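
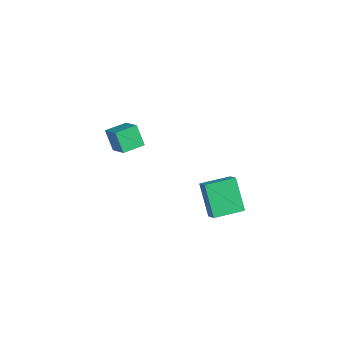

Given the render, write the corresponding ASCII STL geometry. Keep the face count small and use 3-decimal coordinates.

solid 
facet normal -0.599 0.135 0.789
outer loop
vertex 2.968 2.016 -0.475
vertex 3.388 3.786 -0.458
vertex 2.186 2.207 -1.101
endloop
endfacet
facet normal -0.230 -0.973 -0.009
outer loop
vertex 3.492 1.914 -2.822
vertex 2.968 2.016 -0.475
vertex 2.186 2.207 -1.101
endloop
endfacet
facet normal -0.599 0.134 0.789
outer loop
vertex 2.186 2.207 -1.101
vertex 3.388 3.786 -0.458
vertex 2.606 3.978 -1.084
endloop
endfacet
facet normal -0.767 0.188 -0.614
outer loop
vertex 2.606 3.978 -1.084
vertex 3.492 1.914 -2.822
vertex 2.186 2.207 -1.101
endloop
endfacet
facet normal 0.767 -0.188 0.614
outer loop
vertex 2.968 2.016 -0.475
vertex 4.694 3.493 -2.179
vertex 3.388 3.786 -0.458
endloop
endfacet
facet normal -0.231 -0.973 -0.009
outer loop
vertex 4.274 1.722 -2.196
vertex 2.968 2.016 -0.475
vertex 3.492 1.914 -2.822
endloop
endfacet
facet normal 0.767 -0.188 0.614
outer loop
vertex 4.274 1.722 -2.196
vertex 4.694 3.493 -2.179
vertex 2.968 2.016 -0.475
endloop
endfacet
facet normal 0.231 0.973 0.010
outer loop
vertex 3.388 3.786 -0.458
vertex 4.694 3.493 -2.179
vertex 2.606 3.978 -1.084
endloop
endfacet
facet normal -0.767 0.188 -0.614
outer loop
vertex 3.912 3.684 -2.805
vertex 3.492 1.914 -2.822
vertex 2.606 3.978 -1.084
endloop
endfacet
facet normal 0.231 0.973 0.009
outer loop
vertex 2.606 3.978 -1.084
vertex 4.694 3.493 -2.179
vertex 3.912 3.684 -2.805
endloop
endfacet
facet normal 0.599 -0.135 -0.789
outer loop
vertex 3.912 3.684 -2.805
vertex 4.274 1.722 -2.196
vertex 3.492 1.914 -2.822
endloop
endfacet
facet normal 0.599 -0.134 -0.789
outer loop
vertex 4.694 3.493 -2.179
vertex 4.274 1.722 -2.196
vertex 3.912 3.684 -2.805
endloop
endfacet
facet normal -0.546 -0.008 0.838
outer loop
vertex -3.288 0.266 0.194
vertex -3.194 1.621 0.268
vertex -4.632 0.407 -0.681
endloop
endfacet
facet normal -0.069 -0.996 -0.055
outer loop
vertex -3.846 0.419 -1.888
vertex -3.288 0.266 0.194
vertex -4.632 0.407 -0.681
endloop
endfacet
facet normal -0.546 -0.008 0.838
outer loop
vertex -4.632 0.407 -0.681
vertex -3.194 1.621 0.268
vertex -4.539 1.762 -0.607
endloop
endfacet
facet normal -0.835 0.087 -0.543
outer loop
vertex -4.539 1.762 -0.607
vertex -3.846 0.419 -1.888
vertex -4.632 0.407 -0.681
endloop
endfacet
facet normal 0.835 -0.088 0.543
outer loop
vertex -3.288 0.266 0.194
vertex -2.408 1.633 -0.939
vertex -3.194 1.621 0.268
endloop
endfacet
facet normal -0.069 -0.996 -0.055
outer loop
vertex -2.501 0.278 -1.013
vertex -3.288 0.266 0.194
vertex -3.846 0.419 -1.888
endloop
endfacet
facet normal 0.835 -0.087 0.544
outer loop
vertex -2.501 0.278 -1.013
vertex -2.408 1.633 -0.939
vertex -3.288 0.266 0.194
endloop
endfacet
facet normal 0.069 0.996 0.055
outer loop
vertex -3.194 1.621 0.268
vertex -2.408 1.633 -0.939
vertex -4.539 1.762 -0.607
endloop
endfacet
facet normal -0.835 0.088 -0.543
outer loop
vertex -3.752 1.774 -1.814
vertex -3.846 0.419 -1.888
vertex -4.539 1.762 -0.607
endloop
endfacet
facet normal 0.069 0.996 0.055
outer loop
vertex -4.539 1.762 -0.607
vertex -2.408 1.633 -0.939
vertex -3.752 1.774 -1.814
endloop
endfacet
facet normal 0.546 0.008 -0.838
outer loop
vertex -3.752 1.774 -1.814
vertex -2.501 0.278 -1.013
vertex -3.846 0.419 -1.888
endloop
endfacet
facet normal 0.546 0.008 -0.838
outer loop
vertex -2.408 1.633 -0.939
vertex -2.501 0.278 -1.013
vertex -3.752 1.774 -1.814
endloop
endfacet

endsolid


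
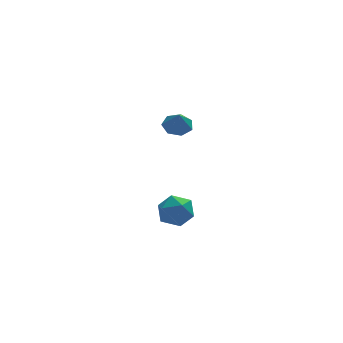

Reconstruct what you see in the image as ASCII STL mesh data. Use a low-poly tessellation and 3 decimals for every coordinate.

solid 
facet normal 0.058 0.486 -0.872
outer loop
vertex -2.225 -3.006 2.032
vertex -2.819 -2.59 2.224
vertex -2.092 -2.453 2.349
endloop
endfacet
facet normal 0.795 -0.434 0.424
outer loop
vertex -2.225 -3.006 2.032
vertex -2.092 -2.453 2.349
vertex -2.881 -3.11 3.156
endloop
endfacet
facet normal 0.058 0.487 -0.872
outer loop
vertex -2.092 -2.453 2.349
vertex -2.819 -2.59 2.224
vertex -2.506 -2.004 2.572
endloop
endfacet
facet normal 0.619 0.192 0.762
outer loop
vertex -2.092 -2.453 2.349
vertex -2.506 -2.004 2.572
vertex -2.881 -3.11 3.156
endloop
endfacet
facet normal 0.059 0.486 -0.872
outer loop
vertex -2.506 -2.004 2.572
vertex -2.819 -2.59 2.224
vertex -3.156 -1.995 2.533
endloop
endfacet
facet normal -0.046 0.479 0.877
outer loop
vertex -2.506 -2.004 2.572
vertex -3.156 -1.995 2.533
vertex -2.881 -3.11 3.156
endloop
endfacet
facet normal 0.059 0.486 -0.872
outer loop
vertex -3.156 -1.995 2.533
vertex -2.819 -2.59 2.224
vertex -3.551 -2.435 2.261
endloop
endfacet
facet normal -0.701 0.208 0.682
outer loop
vertex -3.156 -1.995 2.533
vertex -3.551 -2.435 2.261
vertex -2.881 -3.11 3.156
endloop
endfacet
facet normal 0.059 0.487 -0.872
outer loop
vertex -3.551 -2.435 2.261
vertex -2.819 -2.59 2.224
vertex -3.395 -2.991 1.961
endloop
endfacet
facet normal -0.851 -0.414 0.325
outer loop
vertex -3.551 -2.435 2.261
vertex -3.395 -2.991 1.961
vertex -2.881 -3.11 3.156
endloop
endfacet
facet normal 0.059 0.487 -0.871
outer loop
vertex -3.395 -2.991 1.961
vertex -2.819 -2.59 2.224
vertex -2.805 -3.245 1.859
endloop
endfacet
facet normal -0.384 -0.921 0.073
outer loop
vertex -3.395 -2.991 1.961
vertex -2.805 -3.245 1.859
vertex -2.881 -3.11 3.156
endloop
endfacet
facet normal 0.059 0.487 -0.871
outer loop
vertex -2.805 -3.245 1.859
vertex -2.819 -2.59 2.224
vertex -2.225 -3.006 2.032
endloop
endfacet
facet normal 0.348 -0.930 0.117
outer loop
vertex -2.805 -3.245 1.859
vertex -2.225 -3.006 2.032
vertex -2.881 -3.11 3.156
endloop
endfacet
facet normal 0.403 0.612 0.680
outer loop
vertex -2.548 -1.358 -3.695
vertex -2.94 -1.922 -2.955
vertex -2.019 -2.129 -3.314
endloop
endfacet
facet normal 0.801 0.593 0.088
outer loop
vertex -2.548 -1.358 -3.695
vertex -2.019 -2.129 -3.314
vertex -2.03 -1.967 -4.31
endloop
endfacet
facet normal 0.391 0.797 -0.460
outer loop
vertex -2.548 -1.358 -3.695
vertex -2.03 -1.967 -4.31
vertex -2.957 -1.66 -4.567
endloop
endfacet
facet normal -0.259 0.944 -0.205
outer loop
vertex -2.548 -1.358 -3.695
vertex -2.957 -1.66 -4.567
vertex -3.519 -1.632 -3.729
endloop
endfacet
facet normal -0.252 0.829 0.499
outer loop
vertex -2.548 -1.358 -3.695
vertex -3.519 -1.632 -3.729
vertex -2.94 -1.922 -2.955
endloop
endfacet
facet normal 0.996 -0.085 -0.025
outer loop
vertex -2.03 -1.967 -4.31
vertex -2.019 -2.129 -3.314
vertex -2.101 -2.908 -3.951
endloop
endfacet
facet normal 0.352 -0.052 0.934
outer loop
vertex -2.019 -2.129 -3.314
vertex -2.94 -1.922 -2.955
vertex -2.663 -2.88 -3.113
endloop
endfacet
facet normal -0.708 0.298 0.641
outer loop
vertex -2.94 -1.922 -2.955
vertex -3.519 -1.632 -3.729
vertex -3.59 -2.573 -3.37
endloop
endfacet
facet normal -0.719 0.483 -0.499
outer loop
vertex -3.519 -1.632 -3.729
vertex -2.957 -1.66 -4.567
vertex -3.601 -2.411 -4.366
endloop
endfacet
facet normal 0.334 0.247 -0.910
outer loop
vertex -2.957 -1.66 -4.567
vertex -2.03 -1.967 -4.31
vertex -2.68 -2.618 -4.725
endloop
endfacet
facet normal 0.259 -0.944 0.205
outer loop
vertex -3.072 -3.182 -3.985
vertex -2.101 -2.908 -3.951
vertex -2.663 -2.88 -3.113
endloop
endfacet
facet normal -0.391 -0.797 0.460
outer loop
vertex -3.072 -3.182 -3.985
vertex -2.663 -2.88 -3.113
vertex -3.59 -2.573 -3.37
endloop
endfacet
facet normal -0.801 -0.593 -0.088
outer loop
vertex -3.072 -3.182 -3.985
vertex -3.59 -2.573 -3.37
vertex -3.601 -2.411 -4.366
endloop
endfacet
facet normal -0.403 -0.612 -0.680
outer loop
vertex -3.072 -3.182 -3.985
vertex -3.601 -2.411 -4.366
vertex -2.68 -2.618 -4.725
endloop
endfacet
facet normal 0.252 -0.829 -0.499
outer loop
vertex -3.072 -3.182 -3.985
vertex -2.68 -2.618 -4.725
vertex -2.101 -2.908 -3.951
endloop
endfacet
facet normal 0.719 -0.483 0.499
outer loop
vertex -2.663 -2.88 -3.113
vertex -2.101 -2.908 -3.951
vertex -2.019 -2.129 -3.314
endloop
endfacet
facet normal -0.334 -0.247 0.910
outer loop
vertex -3.59 -2.573 -3.37
vertex -2.663 -2.88 -3.113
vertex -2.94 -1.922 -2.955
endloop
endfacet
facet normal -0.996 0.085 0.025
outer loop
vertex -3.601 -2.411 -4.366
vertex -3.59 -2.573 -3.37
vertex -3.519 -1.632 -3.729
endloop
endfacet
facet normal -0.352 0.052 -0.934
outer loop
vertex -2.68 -2.618 -4.725
vertex -3.601 -2.411 -4.366
vertex -2.957 -1.66 -4.567
endloop
endfacet
facet normal 0.708 -0.298 -0.641
outer loop
vertex -2.101 -2.908 -3.951
vertex -2.68 -2.618 -4.725
vertex -2.03 -1.967 -4.31
endloop
endfacet

endsolid


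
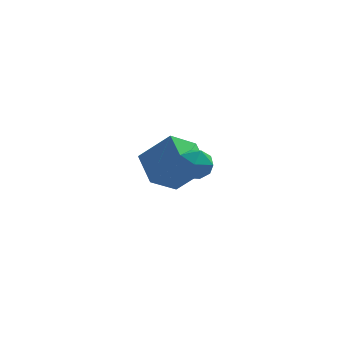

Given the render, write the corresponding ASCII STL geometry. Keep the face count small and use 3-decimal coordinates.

solid 
facet normal -0.707 0.097 -0.701
outer loop
vertex -4.929 1.599 -4.438
vertex -5.389 3.113 -3.765
vertex -3.777 2.416 -5.488
endloop
endfacet
facet normal 0.268 -0.880 -0.391
outer loop
vertex -2.391 2.227 -4.115
vertex -4.929 1.599 -4.438
vertex -3.777 2.416 -5.488
endloop
endfacet
facet normal -0.707 0.097 -0.701
outer loop
vertex -3.777 2.416 -5.488
vertex -5.389 3.113 -3.765
vertex -4.237 3.931 -4.815
endloop
endfacet
facet normal 0.655 0.464 -0.597
outer loop
vertex -4.237 3.931 -4.815
vertex -2.391 2.227 -4.115
vertex -3.777 2.416 -5.488
endloop
endfacet
facet normal -0.655 -0.464 0.597
outer loop
vertex -4.929 1.599 -4.438
vertex -4.003 2.924 -2.392
vertex -5.389 3.113 -3.765
endloop
endfacet
facet normal 0.268 -0.880 -0.392
outer loop
vertex -3.543 1.409 -3.065
vertex -4.929 1.599 -4.438
vertex -2.391 2.227 -4.115
endloop
endfacet
facet normal -0.655 -0.464 0.597
outer loop
vertex -3.543 1.409 -3.065
vertex -4.003 2.924 -2.392
vertex -4.929 1.599 -4.438
endloop
endfacet
facet normal -0.268 0.880 0.392
outer loop
vertex -5.389 3.113 -3.765
vertex -4.003 2.924 -2.392
vertex -4.237 3.931 -4.815
endloop
endfacet
facet normal 0.655 0.464 -0.597
outer loop
vertex -2.851 3.741 -3.442
vertex -2.391 2.227 -4.115
vertex -4.237 3.931 -4.815
endloop
endfacet
facet normal -0.267 0.880 0.392
outer loop
vertex -4.237 3.931 -4.815
vertex -4.003 2.924 -2.392
vertex -2.851 3.741 -3.442
endloop
endfacet
facet normal 0.707 -0.097 0.701
outer loop
vertex -2.851 3.741 -3.442
vertex -3.543 1.409 -3.065
vertex -2.391 2.227 -4.115
endloop
endfacet
facet normal 0.707 -0.097 0.701
outer loop
vertex -4.003 2.924 -2.392
vertex -3.543 1.409 -3.065
vertex -2.851 3.741 -3.442
endloop
endfacet
facet normal -0.994 -0.033 0.106
outer loop
vertex -3.959 -1.948 -1.01
vertex -3.928 -2.81 -0.987
vertex -3.865 -2.356 -0.256
endloop
endfacet
facet normal -0.727 0.562 0.395
outer loop
vertex -3.959 -1.948 -1.01
vertex -3.865 -2.356 -0.256
vertex -3.406 -1.646 -0.422
endloop
endfacet
facet normal -0.378 0.918 -0.116
outer loop
vertex -3.959 -1.948 -1.01
vertex -3.406 -1.646 -0.422
vertex -3.184 -1.66 -1.255
endloop
endfacet
facet normal -0.430 0.543 -0.722
outer loop
vertex -3.959 -1.948 -1.01
vertex -3.184 -1.66 -1.255
vertex -3.507 -2.38 -1.604
endloop
endfacet
facet normal -0.810 -0.045 -0.584
outer loop
vertex -3.959 -1.948 -1.01
vertex -3.507 -2.38 -1.604
vertex -3.928 -2.81 -0.987
endloop
endfacet
facet normal -0.252 0.372 0.893
outer loop
vertex -3.406 -1.646 -0.422
vertex -3.865 -2.356 -0.256
vertex -3.033 -2.32 -0.036
endloop
endfacet
facet normal -0.686 -0.590 0.426
outer loop
vertex -3.865 -2.356 -0.256
vertex -3.928 -2.81 -0.987
vertex -3.356 -3.04 -0.385
endloop
endfacet
facet normal -0.388 -0.610 -0.690
outer loop
vertex -3.928 -2.81 -0.987
vertex -3.507 -2.38 -1.604
vertex -3.134 -3.054 -1.218
endloop
endfacet
facet normal 0.227 0.341 -0.912
outer loop
vertex -3.507 -2.38 -1.604
vertex -3.184 -1.66 -1.255
vertex -2.675 -2.344 -1.384
endloop
endfacet
facet normal 0.311 0.948 0.067
outer loop
vertex -3.184 -1.66 -1.255
vertex -3.406 -1.646 -0.422
vertex -2.612 -1.89 -0.653
endloop
endfacet
facet normal 0.430 -0.543 0.722
outer loop
vertex -2.581 -2.752 -0.63
vertex -3.033 -2.32 -0.036
vertex -3.356 -3.04 -0.385
endloop
endfacet
facet normal 0.378 -0.918 0.116
outer loop
vertex -2.581 -2.752 -0.63
vertex -3.356 -3.04 -0.385
vertex -3.134 -3.054 -1.218
endloop
endfacet
facet normal 0.727 -0.562 -0.395
outer loop
vertex -2.581 -2.752 -0.63
vertex -3.134 -3.054 -1.218
vertex -2.675 -2.344 -1.384
endloop
endfacet
facet normal 0.994 0.033 -0.106
outer loop
vertex -2.581 -2.752 -0.63
vertex -2.675 -2.344 -1.384
vertex -2.612 -1.89 -0.653
endloop
endfacet
facet normal 0.810 0.045 0.584
outer loop
vertex -2.581 -2.752 -0.63
vertex -2.612 -1.89 -0.653
vertex -3.033 -2.32 -0.036
endloop
endfacet
facet normal -0.227 -0.341 0.912
outer loop
vertex -3.356 -3.04 -0.385
vertex -3.033 -2.32 -0.036
vertex -3.865 -2.356 -0.256
endloop
endfacet
facet normal -0.311 -0.948 -0.067
outer loop
vertex -3.134 -3.054 -1.218
vertex -3.356 -3.04 -0.385
vertex -3.928 -2.81 -0.987
endloop
endfacet
facet normal 0.252 -0.372 -0.893
outer loop
vertex -2.675 -2.344 -1.384
vertex -3.134 -3.054 -1.218
vertex -3.507 -2.38 -1.604
endloop
endfacet
facet normal 0.686 0.590 -0.426
outer loop
vertex -2.612 -1.89 -0.653
vertex -2.675 -2.344 -1.384
vertex -3.184 -1.66 -1.255
endloop
endfacet
facet normal 0.388 0.610 0.690
outer loop
vertex -3.033 -2.32 -0.036
vertex -2.612 -1.89 -0.653
vertex -3.406 -1.646 -0.422
endloop
endfacet

endsolid


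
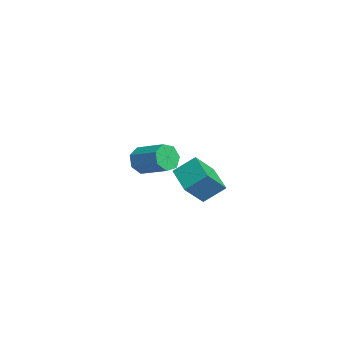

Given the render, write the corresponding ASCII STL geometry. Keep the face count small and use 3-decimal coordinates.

solid 
facet normal -0.689 -0.638 -0.343
outer loop
vertex -3.139 -0.794 -3.3
vertex -3.617 -0.691 -2.532
vertex -3.674 -0.214 -3.305
endloop
endfacet
facet normal 0.256 0.228 -0.939
outer loop
vertex -3.139 -0.794 -3.3
vertex -3.674 -0.214 -3.305
vertex -1.845 0.407 -2.655
endloop
endfacet
facet normal 0.257 0.227 -0.939
outer loop
vertex -1.845 0.407 -2.655
vertex -3.674 -0.214 -3.305
vertex -2.38 0.987 -2.661
endloop
endfacet
facet normal 0.689 0.639 0.343
outer loop
vertex -1.845 0.407 -2.655
vertex -2.38 0.987 -2.661
vertex -2.323 0.511 -1.888
endloop
endfacet
facet normal -0.688 -0.639 -0.344
outer loop
vertex -3.674 -0.214 -3.305
vertex -3.617 -0.691 -2.532
vertex -4.167 0.007 -2.729
endloop
endfacet
facet normal -0.370 0.716 -0.592
outer loop
vertex -3.674 -0.214 -3.305
vertex -4.167 0.007 -2.729
vertex -2.38 0.987 -2.661
endloop
endfacet
facet normal -0.370 0.716 -0.592
outer loop
vertex -2.38 0.987 -2.661
vertex -4.167 0.007 -2.729
vertex -2.873 1.209 -2.084
endloop
endfacet
facet normal 0.689 0.639 0.343
outer loop
vertex -2.38 0.987 -2.661
vertex -2.873 1.209 -2.084
vertex -2.323 0.511 -1.888
endloop
endfacet
facet normal -0.689 -0.639 -0.343
outer loop
vertex -4.167 0.007 -2.729
vertex -3.617 -0.691 -2.532
vertex -4.245 -0.297 -2.005
endloop
endfacet
facet normal -0.719 0.665 0.202
outer loop
vertex -4.167 0.007 -2.729
vertex -4.245 -0.297 -2.005
vertex -2.873 1.209 -2.084
endloop
endfacet
facet normal -0.719 0.665 0.203
outer loop
vertex -2.873 1.209 -2.084
vertex -4.245 -0.297 -2.005
vertex -2.951 0.904 -1.36
endloop
endfacet
facet normal 0.688 0.639 0.343
outer loop
vertex -2.873 1.209 -2.084
vertex -2.951 0.904 -1.36
vertex -2.323 0.511 -1.888
endloop
endfacet
facet normal -0.689 -0.638 -0.343
outer loop
vertex -4.245 -0.297 -2.005
vertex -3.617 -0.691 -2.532
vertex -3.851 -0.898 -1.678
endloop
endfacet
facet normal -0.526 0.114 0.843
outer loop
vertex -4.245 -0.297 -2.005
vertex -3.851 -0.898 -1.678
vertex -2.951 0.904 -1.36
endloop
endfacet
facet normal -0.525 0.114 0.843
outer loop
vertex -2.951 0.904 -1.36
vertex -3.851 -0.898 -1.678
vertex -2.556 0.303 -1.033
endloop
endfacet
facet normal 0.688 0.639 0.343
outer loop
vertex -2.951 0.904 -1.36
vertex -2.556 0.303 -1.033
vertex -2.323 0.511 -1.888
endloop
endfacet
facet normal -0.688 -0.639 -0.343
outer loop
vertex -3.851 -0.898 -1.678
vertex -3.617 -0.691 -2.532
vertex -3.28 -1.343 -1.994
endloop
endfacet
facet normal 0.062 -0.524 0.850
outer loop
vertex -3.851 -0.898 -1.678
vertex -3.28 -1.343 -1.994
vertex -2.556 0.303 -1.033
endloop
endfacet
facet normal 0.063 -0.524 0.850
outer loop
vertex -2.556 0.303 -1.033
vertex -3.28 -1.343 -1.994
vertex -1.986 -0.141 -1.349
endloop
endfacet
facet normal 0.688 0.639 0.343
outer loop
vertex -2.556 0.303 -1.033
vertex -1.986 -0.141 -1.349
vertex -2.323 0.511 -1.888
endloop
endfacet
facet normal -0.688 -0.639 -0.344
outer loop
vertex -3.28 -1.343 -1.994
vertex -3.617 -0.691 -2.532
vertex -2.963 -1.296 -2.716
endloop
endfacet
facet normal 0.605 -0.767 0.216
outer loop
vertex -3.28 -1.343 -1.994
vertex -2.963 -1.296 -2.716
vertex -1.986 -0.141 -1.349
endloop
endfacet
facet normal 0.604 -0.767 0.216
outer loop
vertex -1.986 -0.141 -1.349
vertex -2.963 -1.296 -2.716
vertex -1.669 -0.095 -2.071
endloop
endfacet
facet normal 0.688 0.639 0.343
outer loop
vertex -1.986 -0.141 -1.349
vertex -1.669 -0.095 -2.071
vertex -2.323 0.511 -1.888
endloop
endfacet
facet normal -0.688 -0.640 -0.342
outer loop
vertex -2.963 -1.296 -2.716
vertex -3.617 -0.691 -2.532
vertex -3.139 -0.794 -3.3
endloop
endfacet
facet normal 0.690 -0.433 -0.580
outer loop
vertex -2.963 -1.296 -2.716
vertex -3.139 -0.794 -3.3
vertex -1.669 -0.095 -2.071
endloop
endfacet
facet normal 0.690 -0.433 -0.580
outer loop
vertex -1.669 -0.095 -2.071
vertex -3.139 -0.794 -3.3
vertex -1.845 0.407 -2.655
endloop
endfacet
facet normal 0.688 0.640 0.342
outer loop
vertex -1.669 -0.095 -2.071
vertex -1.845 0.407 -2.655
vertex -2.323 0.511 -1.888
endloop
endfacet
facet normal -0.908 -0.213 0.362
outer loop
vertex 2.438 0.196 -1.018
vertex 2.543 1.302 -0.103
vertex 1.752 1.197 -2.15
endloop
endfacet
facet normal -0.073 -0.769 -0.636
outer loop
vertex 3.377 1.578 -2.797
vertex 2.438 0.196 -1.018
vertex 1.752 1.197 -2.15
endloop
endfacet
facet normal -0.908 -0.213 0.362
outer loop
vertex 1.752 1.197 -2.15
vertex 2.543 1.302 -0.103
vertex 1.857 2.304 -1.235
endloop
endfacet
facet normal -0.413 0.603 -0.682
outer loop
vertex 1.857 2.304 -1.235
vertex 3.377 1.578 -2.797
vertex 1.752 1.197 -2.15
endloop
endfacet
facet normal 0.413 -0.603 0.682
outer loop
vertex 2.438 0.196 -1.018
vertex 4.168 1.683 -0.75
vertex 2.543 1.302 -0.103
endloop
endfacet
facet normal -0.073 -0.768 -0.636
outer loop
vertex 4.063 0.576 -1.665
vertex 2.438 0.196 -1.018
vertex 3.377 1.578 -2.797
endloop
endfacet
facet normal 0.413 -0.603 0.682
outer loop
vertex 4.063 0.576 -1.665
vertex 4.168 1.683 -0.75
vertex 2.438 0.196 -1.018
endloop
endfacet
facet normal 0.073 0.768 0.636
outer loop
vertex 2.543 1.302 -0.103
vertex 4.168 1.683 -0.75
vertex 1.857 2.304 -1.235
endloop
endfacet
facet normal -0.413 0.604 -0.682
outer loop
vertex 3.482 2.684 -1.882
vertex 3.377 1.578 -2.797
vertex 1.857 2.304 -1.235
endloop
endfacet
facet normal 0.073 0.769 0.635
outer loop
vertex 1.857 2.304 -1.235
vertex 4.168 1.683 -0.75
vertex 3.482 2.684 -1.882
endloop
endfacet
facet normal 0.908 0.213 -0.362
outer loop
vertex 3.482 2.684 -1.882
vertex 4.063 0.576 -1.665
vertex 3.377 1.578 -2.797
endloop
endfacet
facet normal 0.908 0.213 -0.362
outer loop
vertex 4.168 1.683 -0.75
vertex 4.063 0.576 -1.665
vertex 3.482 2.684 -1.882
endloop
endfacet

endsolid


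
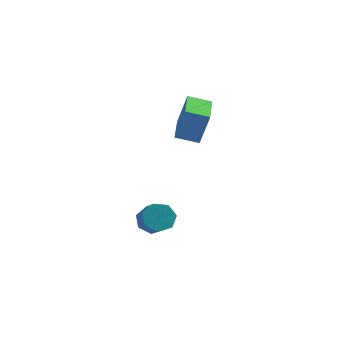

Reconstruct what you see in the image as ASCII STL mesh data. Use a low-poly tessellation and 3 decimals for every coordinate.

solid 
facet normal -0.443 0.676 -0.589
outer loop
vertex -1.252 -2.429 -2.235
vertex -1.8 -2.778 -2.223
vertex -1.613 -2.304 -1.82
endloop
endfacet
facet normal 0.628 0.703 0.335
outer loop
vertex -1.252 -2.429 -2.235
vertex -1.613 -2.304 -1.82
vertex -0.752 -3.193 -1.569
endloop
endfacet
facet normal 0.628 0.703 0.333
outer loop
vertex -0.752 -3.193 -1.569
vertex -1.613 -2.304 -1.82
vertex -1.113 -3.067 -1.154
endloop
endfacet
facet normal 0.443 -0.675 0.590
outer loop
vertex -0.752 -3.193 -1.569
vertex -1.113 -3.067 -1.154
vertex -1.3 -3.542 -1.557
endloop
endfacet
facet normal -0.443 0.676 -0.589
outer loop
vertex -1.613 -2.304 -1.82
vertex -1.8 -2.778 -2.223
vertex -2.115 -2.536 -1.709
endloop
endfacet
facet normal -0.110 0.612 0.783
outer loop
vertex -1.613 -2.304 -1.82
vertex -2.115 -2.536 -1.709
vertex -1.113 -3.067 -1.154
endloop
endfacet
facet normal -0.110 0.612 0.783
outer loop
vertex -1.113 -3.067 -1.154
vertex -2.115 -2.536 -1.709
vertex -1.615 -3.299 -1.043
endloop
endfacet
facet normal 0.443 -0.675 0.590
outer loop
vertex -1.113 -3.067 -1.154
vertex -1.615 -3.299 -1.043
vertex -1.3 -3.542 -1.557
endloop
endfacet
facet normal -0.442 0.676 -0.589
outer loop
vertex -2.115 -2.536 -1.709
vertex -1.8 -2.778 -2.223
vertex -2.38 -2.95 -1.985
endloop
endfacet
facet normal -0.764 0.060 0.643
outer loop
vertex -2.115 -2.536 -1.709
vertex -2.38 -2.95 -1.985
vertex -1.615 -3.299 -1.043
endloop
endfacet
facet normal -0.764 0.060 0.643
outer loop
vertex -1.615 -3.299 -1.043
vertex -2.38 -2.95 -1.985
vertex -1.88 -3.714 -1.319
endloop
endfacet
facet normal 0.442 -0.675 0.590
outer loop
vertex -1.615 -3.299 -1.043
vertex -1.88 -3.714 -1.319
vertex -1.3 -3.542 -1.557
endloop
endfacet
facet normal -0.442 0.675 -0.590
outer loop
vertex -2.38 -2.95 -1.985
vertex -1.8 -2.778 -2.223
vertex -2.208 -3.235 -2.44
endloop
endfacet
facet normal -0.843 -0.537 0.017
outer loop
vertex -2.38 -2.95 -1.985
vertex -2.208 -3.235 -2.44
vertex -1.88 -3.714 -1.319
endloop
endfacet
facet normal -0.843 -0.537 0.017
outer loop
vertex -1.88 -3.714 -1.319
vertex -2.208 -3.235 -2.44
vertex -1.708 -3.999 -1.774
endloop
endfacet
facet normal 0.442 -0.675 0.590
outer loop
vertex -1.88 -3.714 -1.319
vertex -1.708 -3.999 -1.774
vertex -1.3 -3.542 -1.557
endloop
endfacet
facet normal -0.443 0.675 -0.590
outer loop
vertex -2.208 -3.235 -2.44
vertex -1.8 -2.778 -2.223
vertex -1.729 -3.176 -2.732
endloop
endfacet
facet normal -0.288 -0.729 -0.620
outer loop
vertex -2.208 -3.235 -2.44
vertex -1.729 -3.176 -2.732
vertex -1.708 -3.999 -1.774
endloop
endfacet
facet normal -0.288 -0.729 -0.620
outer loop
vertex -1.708 -3.999 -1.774
vertex -1.729 -3.176 -2.732
vertex -1.229 -3.94 -2.066
endloop
endfacet
facet normal 0.443 -0.675 0.590
outer loop
vertex -1.708 -3.999 -1.774
vertex -1.229 -3.94 -2.066
vertex -1.3 -3.542 -1.557
endloop
endfacet
facet normal -0.443 0.675 -0.590
outer loop
vertex -1.729 -3.176 -2.732
vertex -1.8 -2.778 -2.223
vertex -1.304 -2.818 -2.641
endloop
endfacet
facet normal 0.484 -0.373 -0.792
outer loop
vertex -1.729 -3.176 -2.732
vertex -1.304 -2.818 -2.641
vertex -1.229 -3.94 -2.066
endloop
endfacet
facet normal 0.485 -0.373 -0.791
outer loop
vertex -1.229 -3.94 -2.066
vertex -1.304 -2.818 -2.641
vertex -0.803 -3.581 -1.974
endloop
endfacet
facet normal 0.442 -0.676 0.590
outer loop
vertex -1.229 -3.94 -2.066
vertex -0.803 -3.581 -1.974
vertex -1.3 -3.542 -1.557
endloop
endfacet
facet normal -0.443 0.675 -0.590
outer loop
vertex -1.304 -2.818 -2.641
vertex -1.8 -2.778 -2.223
vertex -1.252 -2.429 -2.235
endloop
endfacet
facet normal 0.892 0.264 -0.367
outer loop
vertex -1.304 -2.818 -2.641
vertex -1.252 -2.429 -2.235
vertex -0.803 -3.581 -1.974
endloop
endfacet
facet normal 0.892 0.265 -0.366
outer loop
vertex -0.803 -3.581 -1.974
vertex -1.252 -2.429 -2.235
vertex -0.752 -3.193 -1.569
endloop
endfacet
facet normal 0.443 -0.675 0.591
outer loop
vertex -0.803 -3.581 -1.974
vertex -0.752 -3.193 -1.569
vertex -1.3 -3.542 -1.557
endloop
endfacet
facet normal -0.937 -0.219 0.272
outer loop
vertex -1.512 0.347 1.925
vertex -1.918 2.028 1.877
vertex -1.881 0.218 0.549
endloop
endfacet
facet normal 0.234 -0.972 0.028
outer loop
vertex -0.962 0.432 0.283
vertex -1.512 0.347 1.925
vertex -1.881 0.218 0.549
endloop
endfacet
facet normal -0.937 -0.218 0.271
outer loop
vertex -1.881 0.218 0.549
vertex -1.918 2.028 1.877
vertex -2.286 1.899 0.501
endloop
endfacet
facet normal -0.258 -0.090 -0.962
outer loop
vertex -2.286 1.899 0.501
vertex -0.962 0.432 0.283
vertex -1.881 0.218 0.549
endloop
endfacet
facet normal 0.258 0.090 0.962
outer loop
vertex -1.512 0.347 1.925
vertex -0.999 2.242 1.611
vertex -1.918 2.028 1.877
endloop
endfacet
facet normal 0.235 -0.972 0.028
outer loop
vertex -0.594 0.561 1.659
vertex -1.512 0.347 1.925
vertex -0.962 0.432 0.283
endloop
endfacet
facet normal 0.258 0.090 0.962
outer loop
vertex -0.594 0.561 1.659
vertex -0.999 2.242 1.611
vertex -1.512 0.347 1.925
endloop
endfacet
facet normal -0.234 0.972 -0.028
outer loop
vertex -1.918 2.028 1.877
vertex -0.999 2.242 1.611
vertex -2.286 1.899 0.501
endloop
endfacet
facet normal -0.258 -0.090 -0.962
outer loop
vertex -1.368 2.113 0.235
vertex -0.962 0.432 0.283
vertex -2.286 1.899 0.501
endloop
endfacet
facet normal -0.235 0.972 -0.028
outer loop
vertex -2.286 1.899 0.501
vertex -0.999 2.242 1.611
vertex -1.368 2.113 0.235
endloop
endfacet
facet normal 0.937 0.219 -0.271
outer loop
vertex -1.368 2.113 0.235
vertex -0.594 0.561 1.659
vertex -0.962 0.432 0.283
endloop
endfacet
facet normal 0.937 0.218 -0.272
outer loop
vertex -0.999 2.242 1.611
vertex -0.594 0.561 1.659
vertex -1.368 2.113 0.235
endloop
endfacet

endsolid


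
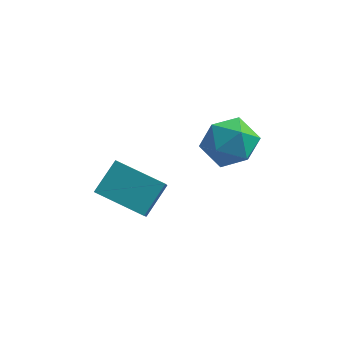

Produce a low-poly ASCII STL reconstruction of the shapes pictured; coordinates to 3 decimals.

solid 
facet normal -0.016 0.155 0.988
outer loop
vertex 1.519 3.378 3.725
vertex 0.726 2.544 3.843
vertex 1.852 2.284 3.902
endloop
endfacet
facet normal 0.626 0.307 0.717
outer loop
vertex 1.519 3.378 3.725
vertex 1.852 2.284 3.902
vertex 2.411 2.941 3.133
endloop
endfacet
facet normal 0.543 0.811 0.219
outer loop
vertex 1.519 3.378 3.725
vertex 2.411 2.941 3.133
vertex 1.632 3.607 2.597
endloop
endfacet
facet normal -0.152 0.972 0.182
outer loop
vertex 1.519 3.378 3.725
vertex 1.632 3.607 2.597
vertex 0.59 3.362 3.036
endloop
endfacet
facet normal -0.497 0.566 0.657
outer loop
vertex 1.519 3.378 3.725
vertex 0.59 3.362 3.036
vertex 0.726 2.544 3.843
endloop
endfacet
facet normal 0.874 -0.280 0.396
outer loop
vertex 2.411 2.941 3.133
vertex 1.852 2.284 3.902
vertex 2.17 1.838 2.884
endloop
endfacet
facet normal -0.165 -0.526 0.834
outer loop
vertex 1.852 2.284 3.902
vertex 0.726 2.544 3.843
vertex 1.128 1.593 3.323
endloop
endfacet
facet normal -0.944 0.139 0.300
outer loop
vertex 0.726 2.544 3.843
vertex 0.59 3.362 3.036
vertex 0.349 2.259 2.787
endloop
endfacet
facet normal -0.384 0.795 -0.469
outer loop
vertex 0.59 3.362 3.036
vertex 1.632 3.607 2.597
vertex 0.908 2.916 2.018
endloop
endfacet
facet normal 0.739 0.536 -0.408
outer loop
vertex 1.632 3.607 2.597
vertex 2.411 2.941 3.133
vertex 2.034 2.656 2.077
endloop
endfacet
facet normal 0.152 -0.972 -0.182
outer loop
vertex 1.241 1.822 2.195
vertex 2.17 1.838 2.884
vertex 1.128 1.593 3.323
endloop
endfacet
facet normal -0.543 -0.811 -0.219
outer loop
vertex 1.241 1.822 2.195
vertex 1.128 1.593 3.323
vertex 0.349 2.259 2.787
endloop
endfacet
facet normal -0.626 -0.307 -0.717
outer loop
vertex 1.241 1.822 2.195
vertex 0.349 2.259 2.787
vertex 0.908 2.916 2.018
endloop
endfacet
facet normal 0.016 -0.155 -0.988
outer loop
vertex 1.241 1.822 2.195
vertex 0.908 2.916 2.018
vertex 2.034 2.656 2.077
endloop
endfacet
facet normal 0.497 -0.566 -0.657
outer loop
vertex 1.241 1.822 2.195
vertex 2.034 2.656 2.077
vertex 2.17 1.838 2.884
endloop
endfacet
facet normal 0.384 -0.795 0.469
outer loop
vertex 1.128 1.593 3.323
vertex 2.17 1.838 2.884
vertex 1.852 2.284 3.902
endloop
endfacet
facet normal -0.739 -0.536 0.408
outer loop
vertex 0.349 2.259 2.787
vertex 1.128 1.593 3.323
vertex 0.726 2.544 3.843
endloop
endfacet
facet normal -0.874 0.280 -0.396
outer loop
vertex 0.908 2.916 2.018
vertex 0.349 2.259 2.787
vertex 0.59 3.362 3.036
endloop
endfacet
facet normal 0.165 0.526 -0.834
outer loop
vertex 2.034 2.656 2.077
vertex 0.908 2.916 2.018
vertex 1.632 3.607 2.597
endloop
endfacet
facet normal 0.944 -0.139 -0.300
outer loop
vertex 2.17 1.838 2.884
vertex 2.034 2.656 2.077
vertex 2.411 2.941 3.133
endloop
endfacet
facet normal -0.941 0.148 0.304
outer loop
vertex -3.478 1.894 -0.474
vertex -2.986 3.022 0.5
vertex -3.63 2.708 -1.341
endloop
endfacet
facet normal -0.313 -0.719 -0.620
outer loop
vertex -1.654 2.398 -1.98
vertex -3.478 1.894 -0.474
vertex -3.63 2.708 -1.341
endloop
endfacet
facet normal -0.941 0.148 0.304
outer loop
vertex -3.63 2.708 -1.341
vertex -2.986 3.022 0.5
vertex -3.138 3.837 -0.368
endloop
endfacet
facet normal -0.127 0.679 -0.723
outer loop
vertex -3.138 3.837 -0.368
vertex -1.654 2.398 -1.98
vertex -3.63 2.708 -1.341
endloop
endfacet
facet normal 0.127 -0.679 0.723
outer loop
vertex -3.478 1.894 -0.474
vertex -1.01 2.712 -0.139
vertex -2.986 3.022 0.5
endloop
endfacet
facet normal -0.313 -0.719 -0.620
outer loop
vertex -1.502 1.583 -1.112
vertex -3.478 1.894 -0.474
vertex -1.654 2.398 -1.98
endloop
endfacet
facet normal 0.127 -0.679 0.723
outer loop
vertex -1.502 1.583 -1.112
vertex -1.01 2.712 -0.139
vertex -3.478 1.894 -0.474
endloop
endfacet
facet normal 0.313 0.719 0.620
outer loop
vertex -2.986 3.022 0.5
vertex -1.01 2.712 -0.139
vertex -3.138 3.837 -0.368
endloop
endfacet
facet normal -0.126 0.679 -0.723
outer loop
vertex -1.162 3.526 -1.006
vertex -1.654 2.398 -1.98
vertex -3.138 3.837 -0.368
endloop
endfacet
facet normal 0.313 0.719 0.620
outer loop
vertex -3.138 3.837 -0.368
vertex -1.01 2.712 -0.139
vertex -1.162 3.526 -1.006
endloop
endfacet
facet normal 0.941 -0.148 -0.304
outer loop
vertex -1.162 3.526 -1.006
vertex -1.502 1.583 -1.112
vertex -1.654 2.398 -1.98
endloop
endfacet
facet normal 0.941 -0.148 -0.304
outer loop
vertex -1.01 2.712 -0.139
vertex -1.502 1.583 -1.112
vertex -1.162 3.526 -1.006
endloop
endfacet

endsolid


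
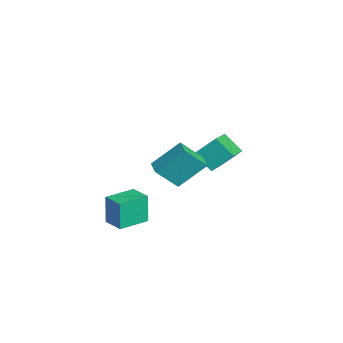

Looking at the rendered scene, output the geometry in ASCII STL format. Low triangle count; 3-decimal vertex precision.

solid 
facet normal -0.753 0.500 -0.427
outer loop
vertex -3.492 3.747 -2.96
vertex -2.518 4.441 -3.866
vertex -3.662 2.554 -4.058
endloop
endfacet
facet normal -0.649 -0.463 0.604
outer loop
vertex -2.102 1.519 -3.174
vertex -3.492 3.747 -2.96
vertex -3.662 2.554 -4.058
endloop
endfacet
facet normal -0.753 0.500 -0.427
outer loop
vertex -3.662 2.554 -4.058
vertex -2.518 4.441 -3.866
vertex -2.688 3.248 -4.963
endloop
endfacet
facet normal -0.104 -0.732 -0.673
outer loop
vertex -2.688 3.248 -4.963
vertex -2.102 1.519 -3.174
vertex -3.662 2.554 -4.058
endloop
endfacet
facet normal 0.104 0.732 0.673
outer loop
vertex -3.492 3.747 -2.96
vertex -0.958 3.406 -2.982
vertex -2.518 4.441 -3.866
endloop
endfacet
facet normal -0.649 -0.463 0.604
outer loop
vertex -1.932 2.712 -2.077
vertex -3.492 3.747 -2.96
vertex -2.102 1.519 -3.174
endloop
endfacet
facet normal 0.104 0.732 0.673
outer loop
vertex -1.932 2.712 -2.077
vertex -0.958 3.406 -2.982
vertex -3.492 3.747 -2.96
endloop
endfacet
facet normal 0.649 0.463 -0.604
outer loop
vertex -2.518 4.441 -3.866
vertex -0.958 3.406 -2.982
vertex -2.688 3.248 -4.963
endloop
endfacet
facet normal -0.105 -0.732 -0.673
outer loop
vertex -1.128 2.213 -4.08
vertex -2.102 1.519 -3.174
vertex -2.688 3.248 -4.963
endloop
endfacet
facet normal 0.649 0.463 -0.604
outer loop
vertex -2.688 3.248 -4.963
vertex -0.958 3.406 -2.982
vertex -1.128 2.213 -4.08
endloop
endfacet
facet normal 0.753 -0.500 0.427
outer loop
vertex -1.128 2.213 -4.08
vertex -1.932 2.712 -2.077
vertex -2.102 1.519 -3.174
endloop
endfacet
facet normal 0.753 -0.500 0.427
outer loop
vertex -0.958 3.406 -2.982
vertex -1.932 2.712 -2.077
vertex -1.128 2.213 -4.08
endloop
endfacet
facet normal -0.922 -0.359 -0.146
outer loop
vertex 1.456 -4.4 -2.863
vertex 0.835 -2.722 -3.062
vertex 1.764 -4.49 -4.583
endloop
endfacet
facet normal 0.345 -0.932 0.111
outer loop
vertex 2.925 -4.038 -4.398
vertex 1.456 -4.4 -2.863
vertex 1.764 -4.49 -4.583
endloop
endfacet
facet normal -0.922 -0.359 -0.146
outer loop
vertex 1.764 -4.49 -4.583
vertex 0.835 -2.722 -3.062
vertex 1.143 -2.812 -4.782
endloop
endfacet
facet normal 0.177 -0.051 -0.983
outer loop
vertex 1.143 -2.812 -4.782
vertex 2.925 -4.038 -4.398
vertex 1.764 -4.49 -4.583
endloop
endfacet
facet normal -0.177 0.051 0.983
outer loop
vertex 1.456 -4.4 -2.863
vertex 1.996 -2.27 -2.877
vertex 0.835 -2.722 -3.062
endloop
endfacet
facet normal 0.345 -0.932 0.111
outer loop
vertex 2.617 -3.948 -2.678
vertex 1.456 -4.4 -2.863
vertex 2.925 -4.038 -4.398
endloop
endfacet
facet normal -0.177 0.051 0.983
outer loop
vertex 2.617 -3.948 -2.678
vertex 1.996 -2.27 -2.877
vertex 1.456 -4.4 -2.863
endloop
endfacet
facet normal -0.345 0.932 -0.111
outer loop
vertex 0.835 -2.722 -3.062
vertex 1.996 -2.27 -2.877
vertex 1.143 -2.812 -4.782
endloop
endfacet
facet normal 0.177 -0.051 -0.983
outer loop
vertex 2.304 -2.36 -4.597
vertex 2.925 -4.038 -4.398
vertex 1.143 -2.812 -4.782
endloop
endfacet
facet normal -0.345 0.932 -0.111
outer loop
vertex 1.143 -2.812 -4.782
vertex 1.996 -2.27 -2.877
vertex 2.304 -2.36 -4.597
endloop
endfacet
facet normal 0.922 0.359 0.146
outer loop
vertex 2.304 -2.36 -4.597
vertex 2.617 -3.948 -2.678
vertex 2.925 -4.038 -4.398
endloop
endfacet
facet normal 0.922 0.359 0.146
outer loop
vertex 1.996 -2.27 -2.877
vertex 2.617 -3.948 -2.678
vertex 2.304 -2.36 -4.597
endloop
endfacet
facet normal -0.999 0.046 0.001
outer loop
vertex 0.075 0.072 -0.48
vertex 0.131 1.319 -1.899
vertex 0.0 -1.518 -1.881
endloop
endfacet
facet normal -0.030 -0.660 0.751
outer loop
vertex 0.909 -1.559 -1.881
vertex 0.075 0.072 -0.48
vertex 0.0 -1.518 -1.881
endloop
endfacet
facet normal -0.999 0.046 0.001
outer loop
vertex 0.0 -1.518 -1.881
vertex 0.131 1.319 -1.899
vertex 0.056 -0.27 -3.299
endloop
endfacet
facet normal -0.034 -0.750 -0.661
outer loop
vertex 0.056 -0.27 -3.299
vertex 0.909 -1.559 -1.881
vertex 0.0 -1.518 -1.881
endloop
endfacet
facet normal 0.034 0.750 0.660
outer loop
vertex 0.075 0.072 -0.48
vertex 1.04 1.278 -1.899
vertex 0.131 1.319 -1.899
endloop
endfacet
facet normal -0.030 -0.660 0.751
outer loop
vertex 0.984 0.03 -0.481
vertex 0.075 0.072 -0.48
vertex 0.909 -1.559 -1.881
endloop
endfacet
facet normal 0.035 0.750 0.661
outer loop
vertex 0.984 0.03 -0.481
vertex 1.04 1.278 -1.899
vertex 0.075 0.072 -0.48
endloop
endfacet
facet normal 0.030 0.660 -0.751
outer loop
vertex 0.131 1.319 -1.899
vertex 1.04 1.278 -1.899
vertex 0.056 -0.27 -3.299
endloop
endfacet
facet normal -0.035 -0.750 -0.660
outer loop
vertex 0.965 -0.312 -3.3
vertex 0.909 -1.559 -1.881
vertex 0.056 -0.27 -3.299
endloop
endfacet
facet normal 0.030 0.660 -0.751
outer loop
vertex 0.056 -0.27 -3.299
vertex 1.04 1.278 -1.899
vertex 0.965 -0.312 -3.3
endloop
endfacet
facet normal 0.999 -0.046 -0.001
outer loop
vertex 0.965 -0.312 -3.3
vertex 0.984 0.03 -0.481
vertex 0.909 -1.559 -1.881
endloop
endfacet
facet normal 0.999 -0.046 -0.001
outer loop
vertex 1.04 1.278 -1.899
vertex 0.984 0.03 -0.481
vertex 0.965 -0.312 -3.3
endloop
endfacet

endsolid


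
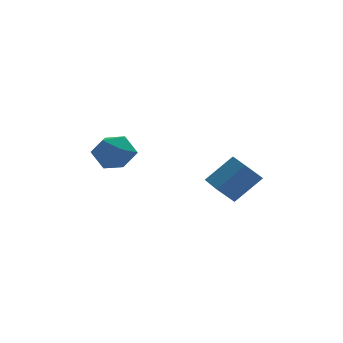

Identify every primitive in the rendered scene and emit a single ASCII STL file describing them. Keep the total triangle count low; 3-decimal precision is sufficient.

solid 
facet normal -0.716 -0.068 -0.694
outer loop
vertex 1.994 -3.415 0.421
vertex 1.885 -2.421 0.436
vertex 2.566 -3.344 -0.176
endloop
endfacet
facet normal 0.109 -0.994 -0.014
outer loop
vertex 3.455 -3.259 0.684
vertex 1.994 -3.415 0.421
vertex 2.566 -3.344 -0.176
endloop
endfacet
facet normal -0.717 -0.069 -0.694
outer loop
vertex 2.566 -3.344 -0.176
vertex 1.885 -2.421 0.436
vertex 2.457 -2.35 -0.162
endloop
endfacet
facet normal 0.688 0.086 -0.720
outer loop
vertex 2.457 -2.35 -0.162
vertex 3.455 -3.259 0.684
vertex 2.566 -3.344 -0.176
endloop
endfacet
facet normal -0.688 -0.086 0.720
outer loop
vertex 1.994 -3.415 0.421
vertex 2.774 -2.336 1.296
vertex 1.885 -2.421 0.436
endloop
endfacet
facet normal 0.109 -0.994 -0.014
outer loop
vertex 2.883 -3.33 1.282
vertex 1.994 -3.415 0.421
vertex 3.455 -3.259 0.684
endloop
endfacet
facet normal -0.689 -0.086 0.720
outer loop
vertex 2.883 -3.33 1.282
vertex 2.774 -2.336 1.296
vertex 1.994 -3.415 0.421
endloop
endfacet
facet normal -0.109 0.994 0.014
outer loop
vertex 1.885 -2.421 0.436
vertex 2.774 -2.336 1.296
vertex 2.457 -2.35 -0.162
endloop
endfacet
facet normal 0.689 0.086 -0.720
outer loop
vertex 3.346 -2.265 0.699
vertex 3.455 -3.259 0.684
vertex 2.457 -2.35 -0.162
endloop
endfacet
facet normal -0.109 0.994 0.014
outer loop
vertex 2.457 -2.35 -0.162
vertex 2.774 -2.336 1.296
vertex 3.346 -2.265 0.699
endloop
endfacet
facet normal 0.717 0.068 0.694
outer loop
vertex 3.346 -2.265 0.699
vertex 2.883 -3.33 1.282
vertex 3.455 -3.259 0.684
endloop
endfacet
facet normal 0.716 0.069 0.694
outer loop
vertex 2.774 -2.336 1.296
vertex 2.883 -3.33 1.282
vertex 3.346 -2.265 0.699
endloop
endfacet
facet normal -0.728 0.355 0.587
outer loop
vertex -1.548 -2.182 1.793
vertex -1.261 -2.542 2.367
vertex -1.045 -1.854 2.219
endloop
endfacet
facet normal -0.580 0.812 0.060
outer loop
vertex -1.548 -2.182 1.793
vertex -1.045 -1.854 2.219
vertex -1.014 -1.778 1.488
endloop
endfacet
facet normal -0.679 0.474 -0.560
outer loop
vertex -1.548 -2.182 1.793
vertex -1.014 -1.778 1.488
vertex -1.211 -2.419 1.184
endloop
endfacet
facet normal -0.888 -0.193 -0.416
outer loop
vertex -1.548 -2.182 1.793
vertex -1.211 -2.419 1.184
vertex -1.363 -2.891 1.727
endloop
endfacet
facet normal -0.918 -0.267 0.292
outer loop
vertex -1.548 -2.182 1.793
vertex -1.363 -2.891 1.727
vertex -1.261 -2.542 2.367
endloop
endfacet
facet normal 0.111 0.988 0.107
outer loop
vertex -1.014 -1.778 1.488
vertex -1.045 -1.854 2.219
vertex -0.397 -1.889 1.873
endloop
endfacet
facet normal -0.129 0.247 0.960
outer loop
vertex -1.045 -1.854 2.219
vertex -1.261 -2.542 2.367
vertex -0.549 -2.361 2.416
endloop
endfacet
facet normal -0.438 -0.758 0.483
outer loop
vertex -1.261 -2.542 2.367
vertex -1.363 -2.891 1.727
vertex -0.746 -3.002 2.112
endloop
endfacet
facet normal -0.389 -0.639 -0.664
outer loop
vertex -1.363 -2.891 1.727
vertex -1.211 -2.419 1.184
vertex -0.715 -2.926 1.381
endloop
endfacet
facet normal -0.050 0.441 -0.896
outer loop
vertex -1.211 -2.419 1.184
vertex -1.014 -1.778 1.488
vertex -0.499 -2.238 1.233
endloop
endfacet
facet normal 0.888 0.193 0.416
outer loop
vertex -0.212 -2.598 1.807
vertex -0.397 -1.889 1.873
vertex -0.549 -2.361 2.416
endloop
endfacet
facet normal 0.679 -0.474 0.560
outer loop
vertex -0.212 -2.598 1.807
vertex -0.549 -2.361 2.416
vertex -0.746 -3.002 2.112
endloop
endfacet
facet normal 0.580 -0.812 -0.060
outer loop
vertex -0.212 -2.598 1.807
vertex -0.746 -3.002 2.112
vertex -0.715 -2.926 1.381
endloop
endfacet
facet normal 0.728 -0.355 -0.587
outer loop
vertex -0.212 -2.598 1.807
vertex -0.715 -2.926 1.381
vertex -0.499 -2.238 1.233
endloop
endfacet
facet normal 0.918 0.267 -0.292
outer loop
vertex -0.212 -2.598 1.807
vertex -0.499 -2.238 1.233
vertex -0.397 -1.889 1.873
endloop
endfacet
facet normal 0.389 0.639 0.664
outer loop
vertex -0.549 -2.361 2.416
vertex -0.397 -1.889 1.873
vertex -1.045 -1.854 2.219
endloop
endfacet
facet normal 0.050 -0.441 0.896
outer loop
vertex -0.746 -3.002 2.112
vertex -0.549 -2.361 2.416
vertex -1.261 -2.542 2.367
endloop
endfacet
facet normal -0.111 -0.988 -0.107
outer loop
vertex -0.715 -2.926 1.381
vertex -0.746 -3.002 2.112
vertex -1.363 -2.891 1.727
endloop
endfacet
facet normal 0.129 -0.247 -0.960
outer loop
vertex -0.499 -2.238 1.233
vertex -0.715 -2.926 1.381
vertex -1.211 -2.419 1.184
endloop
endfacet
facet normal 0.438 0.758 -0.483
outer loop
vertex -0.397 -1.889 1.873
vertex -0.499 -2.238 1.233
vertex -1.014 -1.778 1.488
endloop
endfacet

endsolid


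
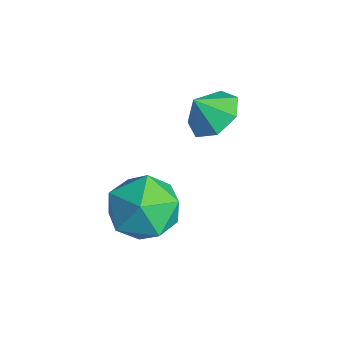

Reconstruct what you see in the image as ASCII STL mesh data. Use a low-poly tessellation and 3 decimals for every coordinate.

solid 
facet normal 0.171 0.575 -0.800
outer loop
vertex 1.621 3.33 -2.379
vertex 0.717 3.62 -2.364
vertex 1.469 4.003 -1.928
endloop
endfacet
facet normal 0.627 -0.331 0.705
outer loop
vertex 1.621 3.33 -2.379
vertex 1.469 4.003 -1.928
vertex 0.543 3.04 -1.556
endloop
endfacet
facet normal 0.171 0.575 -0.800
outer loop
vertex 1.469 4.003 -1.928
vertex 0.717 3.62 -2.364
vertex 0.751 4.388 -1.805
endloop
endfacet
facet normal 0.240 0.140 0.961
outer loop
vertex 1.469 4.003 -1.928
vertex 0.751 4.388 -1.805
vertex 0.543 3.04 -1.556
endloop
endfacet
facet normal 0.171 0.575 -0.800
outer loop
vertex 0.751 4.388 -1.805
vertex 0.717 3.62 -2.364
vertex 0.006 4.195 -2.103
endloop
endfacet
facet normal -0.412 0.227 0.883
outer loop
vertex 0.751 4.388 -1.805
vertex 0.006 4.195 -2.103
vertex 0.543 3.04 -1.556
endloop
endfacet
facet normal 0.172 0.575 -0.800
outer loop
vertex 0.006 4.195 -2.103
vertex 0.717 3.62 -2.364
vertex -0.203 3.569 -2.598
endloop
endfacet
facet normal -0.837 -0.139 0.529
outer loop
vertex 0.006 4.195 -2.103
vertex -0.203 3.569 -2.598
vertex 0.543 3.04 -1.556
endloop
endfacet
facet normal 0.172 0.575 -0.800
outer loop
vertex -0.203 3.569 -2.598
vertex 0.717 3.62 -2.364
vertex 0.28 2.982 -2.916
endloop
endfacet
facet normal -0.715 -0.679 0.167
outer loop
vertex -0.203 3.569 -2.598
vertex 0.28 2.982 -2.916
vertex 0.543 3.04 -1.556
endloop
endfacet
facet normal 0.171 0.575 -0.800
outer loop
vertex 0.28 2.982 -2.916
vertex 0.717 3.62 -2.364
vertex 1.092 2.875 -2.819
endloop
endfacet
facet normal -0.138 -0.988 0.069
outer loop
vertex 0.28 2.982 -2.916
vertex 1.092 2.875 -2.819
vertex 0.543 3.04 -1.556
endloop
endfacet
facet normal 0.171 0.575 -0.800
outer loop
vertex 1.092 2.875 -2.819
vertex 0.717 3.62 -2.364
vertex 1.621 3.33 -2.379
endloop
endfacet
facet normal 0.460 -0.833 0.309
outer loop
vertex 1.092 2.875 -2.819
vertex 1.621 3.33 -2.379
vertex 0.543 3.04 -1.556
endloop
endfacet
facet normal 0.324 0.267 0.908
outer loop
vertex 3.153 1.41 -3.288
vertex 2.144 0.881 -2.772
vertex 3.184 0.207 -2.945
endloop
endfacet
facet normal 0.872 0.155 0.464
outer loop
vertex 3.153 1.41 -3.288
vertex 3.184 0.207 -2.945
vertex 3.698 0.562 -4.03
endloop
endfacet
facet normal 0.799 0.595 -0.093
outer loop
vertex 3.153 1.41 -3.288
vertex 3.698 0.562 -4.03
vertex 2.975 1.455 -4.526
endloop
endfacet
facet normal 0.206 0.979 0.006
outer loop
vertex 3.153 1.41 -3.288
vertex 2.975 1.455 -4.526
vertex 2.015 1.652 -3.749
endloop
endfacet
facet normal -0.088 0.776 0.624
outer loop
vertex 3.153 1.41 -3.288
vertex 2.015 1.652 -3.749
vertex 2.144 0.881 -2.772
endloop
endfacet
facet normal 0.827 -0.516 0.223
outer loop
vertex 3.698 0.562 -4.03
vertex 3.184 0.207 -2.945
vertex 3.025 -0.492 -3.971
endloop
endfacet
facet normal -0.060 -0.334 0.941
outer loop
vertex 3.184 0.207 -2.945
vertex 2.144 0.881 -2.772
vertex 2.065 -0.295 -3.194
endloop
endfacet
facet normal -0.726 0.490 0.483
outer loop
vertex 2.144 0.881 -2.772
vertex 2.015 1.652 -3.749
vertex 1.342 0.598 -3.69
endloop
endfacet
facet normal -0.252 0.818 -0.518
outer loop
vertex 2.015 1.652 -3.749
vertex 2.975 1.455 -4.526
vertex 1.856 0.953 -4.775
endloop
endfacet
facet normal 0.708 0.196 -0.679
outer loop
vertex 2.975 1.455 -4.526
vertex 3.698 0.562 -4.03
vertex 2.896 0.279 -4.948
endloop
endfacet
facet normal -0.206 -0.979 -0.006
outer loop
vertex 1.887 -0.25 -4.432
vertex 3.025 -0.492 -3.971
vertex 2.065 -0.295 -3.194
endloop
endfacet
facet normal -0.799 -0.595 0.093
outer loop
vertex 1.887 -0.25 -4.432
vertex 2.065 -0.295 -3.194
vertex 1.342 0.598 -3.69
endloop
endfacet
facet normal -0.872 -0.155 -0.464
outer loop
vertex 1.887 -0.25 -4.432
vertex 1.342 0.598 -3.69
vertex 1.856 0.953 -4.775
endloop
endfacet
facet normal -0.324 -0.267 -0.908
outer loop
vertex 1.887 -0.25 -4.432
vertex 1.856 0.953 -4.775
vertex 2.896 0.279 -4.948
endloop
endfacet
facet normal 0.088 -0.776 -0.624
outer loop
vertex 1.887 -0.25 -4.432
vertex 2.896 0.279 -4.948
vertex 3.025 -0.492 -3.971
endloop
endfacet
facet normal 0.252 -0.818 0.518
outer loop
vertex 2.065 -0.295 -3.194
vertex 3.025 -0.492 -3.971
vertex 3.184 0.207 -2.945
endloop
endfacet
facet normal -0.708 -0.196 0.679
outer loop
vertex 1.342 0.598 -3.69
vertex 2.065 -0.295 -3.194
vertex 2.144 0.881 -2.772
endloop
endfacet
facet normal -0.827 0.516 -0.223
outer loop
vertex 1.856 0.953 -4.775
vertex 1.342 0.598 -3.69
vertex 2.015 1.652 -3.749
endloop
endfacet
facet normal 0.060 0.334 -0.941
outer loop
vertex 2.896 0.279 -4.948
vertex 1.856 0.953 -4.775
vertex 2.975 1.455 -4.526
endloop
endfacet
facet normal 0.726 -0.490 -0.483
outer loop
vertex 3.025 -0.492 -3.971
vertex 2.896 0.279 -4.948
vertex 3.698 0.562 -4.03
endloop
endfacet

endsolid


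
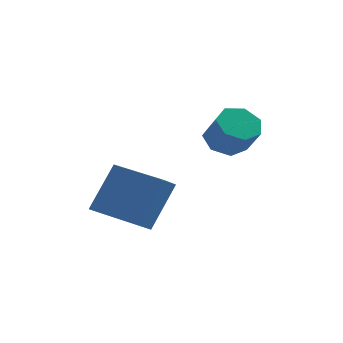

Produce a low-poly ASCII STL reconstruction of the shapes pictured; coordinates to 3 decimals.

solid 
facet normal -0.906 0.405 0.126
outer loop
vertex -2.813 -2.994 -3.673
vertex -2.155 -2.083 -1.863
vertex -2.555 -2.275 -4.129
endloop
endfacet
facet normal -0.309 -0.428 -0.849
outer loop
vertex -0.625 -3.137 -4.397
vertex -2.813 -2.994 -3.673
vertex -2.555 -2.275 -4.129
endloop
endfacet
facet normal -0.906 0.405 0.126
outer loop
vertex -2.555 -2.275 -4.129
vertex -2.155 -2.083 -1.863
vertex -1.897 -1.364 -2.32
endloop
endfacet
facet normal 0.290 0.808 -0.512
outer loop
vertex -1.897 -1.364 -2.32
vertex -0.625 -3.137 -4.397
vertex -2.555 -2.275 -4.129
endloop
endfacet
facet normal -0.290 -0.808 0.512
outer loop
vertex -2.813 -2.994 -3.673
vertex -0.225 -2.945 -2.131
vertex -2.155 -2.083 -1.863
endloop
endfacet
facet normal -0.309 -0.429 -0.849
outer loop
vertex -0.883 -3.856 -3.94
vertex -2.813 -2.994 -3.673
vertex -0.625 -3.137 -4.397
endloop
endfacet
facet normal -0.290 -0.808 0.513
outer loop
vertex -0.883 -3.856 -3.94
vertex -0.225 -2.945 -2.131
vertex -2.813 -2.994 -3.673
endloop
endfacet
facet normal 0.309 0.429 0.849
outer loop
vertex -2.155 -2.083 -1.863
vertex -0.225 -2.945 -2.131
vertex -1.897 -1.364 -2.32
endloop
endfacet
facet normal 0.290 0.808 -0.512
outer loop
vertex 0.033 -2.226 -2.587
vertex -0.625 -3.137 -4.397
vertex -1.897 -1.364 -2.32
endloop
endfacet
facet normal 0.309 0.428 0.849
outer loop
vertex -1.897 -1.364 -2.32
vertex -0.225 -2.945 -2.131
vertex 0.033 -2.226 -2.587
endloop
endfacet
facet normal 0.906 -0.405 -0.126
outer loop
vertex 0.033 -2.226 -2.587
vertex -0.883 -3.856 -3.94
vertex -0.625 -3.137 -4.397
endloop
endfacet
facet normal 0.906 -0.405 -0.126
outer loop
vertex -0.225 -2.945 -2.131
vertex -0.883 -3.856 -3.94
vertex 0.033 -2.226 -2.587
endloop
endfacet
facet normal -0.442 0.500 -0.745
outer loop
vertex 2.266 -1.123 -1.172
vertex 1.534 -1.125 -0.739
vertex 2.159 -0.548 -0.722
endloop
endfacet
facet normal 0.886 0.377 -0.271
outer loop
vertex 2.266 -1.123 -1.172
vertex 2.159 -0.548 -0.722
vertex 2.857 -1.794 -0.174
endloop
endfacet
facet normal 0.886 0.377 -0.271
outer loop
vertex 2.857 -1.794 -0.174
vertex 2.159 -0.548 -0.722
vertex 2.75 -1.219 0.276
endloop
endfacet
facet normal 0.442 -0.501 0.745
outer loop
vertex 2.857 -1.794 -0.174
vertex 2.75 -1.219 0.276
vertex 2.126 -1.795 0.259
endloop
endfacet
facet normal -0.442 0.500 -0.745
outer loop
vertex 2.159 -0.548 -0.722
vertex 1.534 -1.125 -0.739
vertex 1.581 -0.408 -0.285
endloop
endfacet
facet normal 0.438 0.844 0.309
outer loop
vertex 2.159 -0.548 -0.722
vertex 1.581 -0.408 -0.285
vertex 2.75 -1.219 0.276
endloop
endfacet
facet normal 0.439 0.845 0.307
outer loop
vertex 2.75 -1.219 0.276
vertex 1.581 -0.408 -0.285
vertex 2.173 -1.078 0.713
endloop
endfacet
facet normal 0.442 -0.500 0.745
outer loop
vertex 2.75 -1.219 0.276
vertex 2.173 -1.078 0.713
vertex 2.126 -1.795 0.259
endloop
endfacet
facet normal -0.441 0.501 -0.745
outer loop
vertex 1.581 -0.408 -0.285
vertex 1.534 -1.125 -0.739
vertex 0.968 -0.807 -0.19
endloop
endfacet
facet normal -0.339 0.676 0.655
outer loop
vertex 1.581 -0.408 -0.285
vertex 0.968 -0.807 -0.19
vertex 2.173 -1.078 0.713
endloop
endfacet
facet normal -0.339 0.676 0.655
outer loop
vertex 2.173 -1.078 0.713
vertex 0.968 -0.807 -0.19
vertex 1.56 -1.477 0.808
endloop
endfacet
facet normal 0.441 -0.501 0.745
outer loop
vertex 2.173 -1.078 0.713
vertex 1.56 -1.477 0.808
vertex 2.126 -1.795 0.259
endloop
endfacet
facet normal -0.442 0.500 -0.745
outer loop
vertex 0.968 -0.807 -0.19
vertex 1.534 -1.125 -0.739
vertex 0.782 -1.445 -0.508
endloop
endfacet
facet normal -0.861 -0.003 0.509
outer loop
vertex 0.968 -0.807 -0.19
vertex 0.782 -1.445 -0.508
vertex 1.56 -1.477 0.808
endloop
endfacet
facet normal -0.861 -0.001 0.509
outer loop
vertex 1.56 -1.477 0.808
vertex 0.782 -1.445 -0.508
vertex 1.373 -2.116 0.49
endloop
endfacet
facet normal 0.442 -0.500 0.745
outer loop
vertex 1.56 -1.477 0.808
vertex 1.373 -2.116 0.49
vertex 2.126 -1.795 0.259
endloop
endfacet
facet normal -0.442 0.500 -0.745
outer loop
vertex 0.782 -1.445 -0.508
vertex 1.534 -1.125 -0.739
vertex 1.161 -1.843 -1.0
endloop
endfacet
facet normal -0.736 -0.677 -0.019
outer loop
vertex 0.782 -1.445 -0.508
vertex 1.161 -1.843 -1.0
vertex 1.373 -2.116 0.49
endloop
endfacet
facet normal -0.734 -0.678 -0.020
outer loop
vertex 1.373 -2.116 0.49
vertex 1.161 -1.843 -1.0
vertex 1.753 -2.513 -0.002
endloop
endfacet
facet normal 0.442 -0.500 0.745
outer loop
vertex 1.373 -2.116 0.49
vertex 1.753 -2.513 -0.002
vertex 2.126 -1.795 0.259
endloop
endfacet
facet normal -0.442 0.500 -0.744
outer loop
vertex 1.161 -1.843 -1.0
vertex 1.534 -1.125 -0.739
vertex 1.822 -1.699 -1.296
endloop
endfacet
facet normal -0.055 -0.844 -0.534
outer loop
vertex 1.161 -1.843 -1.0
vertex 1.822 -1.699 -1.296
vertex 1.753 -2.513 -0.002
endloop
endfacet
facet normal -0.056 -0.844 -0.534
outer loop
vertex 1.753 -2.513 -0.002
vertex 1.822 -1.699 -1.296
vertex 2.414 -2.37 -0.297
endloop
endfacet
facet normal 0.441 -0.500 0.745
outer loop
vertex 1.753 -2.513 -0.002
vertex 2.414 -2.37 -0.297
vertex 2.126 -1.795 0.259
endloop
endfacet
facet normal -0.442 0.501 -0.744
outer loop
vertex 1.822 -1.699 -1.296
vertex 1.534 -1.125 -0.739
vertex 2.266 -1.123 -1.172
endloop
endfacet
facet normal 0.666 -0.374 -0.646
outer loop
vertex 1.822 -1.699 -1.296
vertex 2.266 -1.123 -1.172
vertex 2.414 -2.37 -0.297
endloop
endfacet
facet normal 0.666 -0.374 -0.646
outer loop
vertex 2.414 -2.37 -0.297
vertex 2.266 -1.123 -1.172
vertex 2.857 -1.794 -0.174
endloop
endfacet
facet normal 0.442 -0.499 0.745
outer loop
vertex 2.414 -2.37 -0.297
vertex 2.857 -1.794 -0.174
vertex 2.126 -1.795 0.259
endloop
endfacet

endsolid


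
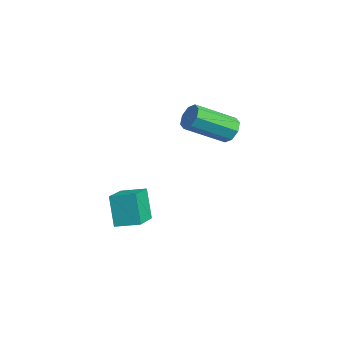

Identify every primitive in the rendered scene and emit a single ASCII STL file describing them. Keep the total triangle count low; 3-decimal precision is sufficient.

solid 
facet normal -0.722 0.581 -0.375
outer loop
vertex 0.613 -2.677 -3.293
vertex 1.227 -1.759 -3.053
vertex 1.281 -2.756 -4.7
endloop
endfacet
facet normal -0.544 -0.812 -0.212
outer loop
vertex 2.653 -3.861 -3.987
vertex 0.613 -2.677 -3.293
vertex 1.281 -2.756 -4.7
endloop
endfacet
facet normal -0.721 0.582 -0.376
outer loop
vertex 1.281 -2.756 -4.7
vertex 1.227 -1.759 -3.053
vertex 1.896 -1.839 -4.461
endloop
endfacet
facet normal 0.428 -0.052 -0.903
outer loop
vertex 1.896 -1.839 -4.461
vertex 2.653 -3.861 -3.987
vertex 1.281 -2.756 -4.7
endloop
endfacet
facet normal -0.428 0.051 0.902
outer loop
vertex 0.613 -2.677 -3.293
vertex 2.599 -2.864 -2.34
vertex 1.227 -1.759 -3.053
endloop
endfacet
facet normal -0.544 -0.812 -0.212
outer loop
vertex 1.984 -3.781 -2.579
vertex 0.613 -2.677 -3.293
vertex 2.653 -3.861 -3.987
endloop
endfacet
facet normal -0.428 0.052 0.902
outer loop
vertex 1.984 -3.781 -2.579
vertex 2.599 -2.864 -2.34
vertex 0.613 -2.677 -3.293
endloop
endfacet
facet normal 0.544 0.812 0.212
outer loop
vertex 1.227 -1.759 -3.053
vertex 2.599 -2.864 -2.34
vertex 1.896 -1.839 -4.461
endloop
endfacet
facet normal 0.429 -0.051 -0.902
outer loop
vertex 3.267 -2.943 -3.747
vertex 2.653 -3.861 -3.987
vertex 1.896 -1.839 -4.461
endloop
endfacet
facet normal 0.543 0.812 0.212
outer loop
vertex 1.896 -1.839 -4.461
vertex 2.599 -2.864 -2.34
vertex 3.267 -2.943 -3.747
endloop
endfacet
facet normal 0.722 -0.581 0.376
outer loop
vertex 3.267 -2.943 -3.747
vertex 1.984 -3.781 -2.579
vertex 2.653 -3.861 -3.987
endloop
endfacet
facet normal 0.722 -0.582 0.375
outer loop
vertex 2.599 -2.864 -2.34
vertex 1.984 -3.781 -2.579
vertex 3.267 -2.943 -3.747
endloop
endfacet
facet normal 0.154 0.844 -0.514
outer loop
vertex 0.185 3.091 -0.726
vertex -0.115 2.803 -1.289
vertex -0.343 3.177 -0.743
endloop
endfacet
facet normal 0.056 0.511 0.858
outer loop
vertex 0.185 3.091 -0.726
vertex -0.343 3.177 -0.743
vertex -0.145 1.284 0.372
endloop
endfacet
facet normal 0.056 0.511 0.858
outer loop
vertex -0.145 1.284 0.372
vertex -0.343 3.177 -0.743
vertex -0.673 1.37 0.355
endloop
endfacet
facet normal -0.154 -0.845 0.513
outer loop
vertex -0.145 1.284 0.372
vertex -0.673 1.37 0.355
vertex -0.445 0.997 -0.191
endloop
endfacet
facet normal 0.154 0.844 -0.514
outer loop
vertex -0.343 3.177 -0.743
vertex -0.115 2.803 -1.289
vertex -0.738 3.044 -1.08
endloop
endfacet
facet normal -0.658 0.475 0.584
outer loop
vertex -0.343 3.177 -0.743
vertex -0.738 3.044 -1.08
vertex -0.673 1.37 0.355
endloop
endfacet
facet normal -0.658 0.475 0.584
outer loop
vertex -0.673 1.37 0.355
vertex -0.738 3.044 -1.08
vertex -1.068 1.238 0.018
endloop
endfacet
facet normal -0.155 -0.845 0.512
outer loop
vertex -0.673 1.37 0.355
vertex -1.068 1.238 0.018
vertex -0.445 0.997 -0.191
endloop
endfacet
facet normal 0.155 0.844 -0.513
outer loop
vertex -0.738 3.044 -1.08
vertex -0.115 2.803 -1.289
vertex -0.768 2.77 -1.54
endloop
endfacet
facet normal -0.986 0.161 -0.032
outer loop
vertex -0.738 3.044 -1.08
vertex -0.768 2.77 -1.54
vertex -1.068 1.238 0.018
endloop
endfacet
facet normal -0.986 0.161 -0.032
outer loop
vertex -1.068 1.238 0.018
vertex -0.768 2.77 -1.54
vertex -1.098 0.964 -0.441
endloop
endfacet
facet normal -0.154 -0.844 0.514
outer loop
vertex -1.068 1.238 0.018
vertex -1.098 0.964 -0.441
vertex -0.445 0.997 -0.191
endloop
endfacet
facet normal 0.154 0.845 -0.513
outer loop
vertex -0.768 2.77 -1.54
vertex -0.115 2.803 -1.289
vertex -0.415 2.516 -1.852
endloop
endfacet
facet normal -0.736 -0.249 -0.630
outer loop
vertex -0.768 2.77 -1.54
vertex -0.415 2.516 -1.852
vertex -1.098 0.964 -0.441
endloop
endfacet
facet normal -0.737 -0.248 -0.629
outer loop
vertex -1.098 0.964 -0.441
vertex -0.415 2.516 -1.852
vertex -0.745 0.709 -0.754
endloop
endfacet
facet normal -0.154 -0.844 0.514
outer loop
vertex -1.098 0.964 -0.441
vertex -0.745 0.709 -0.754
vertex -0.445 0.997 -0.191
endloop
endfacet
facet normal 0.154 0.845 -0.513
outer loop
vertex -0.415 2.516 -1.852
vertex -0.115 2.803 -1.289
vertex 0.113 2.43 -1.835
endloop
endfacet
facet normal -0.056 -0.511 -0.858
outer loop
vertex -0.415 2.516 -1.852
vertex 0.113 2.43 -1.835
vertex -0.745 0.709 -0.754
endloop
endfacet
facet normal -0.056 -0.511 -0.858
outer loop
vertex -0.745 0.709 -0.754
vertex 0.113 2.43 -1.835
vertex -0.217 0.623 -0.737
endloop
endfacet
facet normal -0.154 -0.844 0.514
outer loop
vertex -0.745 0.709 -0.754
vertex -0.217 0.623 -0.737
vertex -0.445 0.997 -0.191
endloop
endfacet
facet normal 0.155 0.845 -0.512
outer loop
vertex 0.113 2.43 -1.835
vertex -0.115 2.803 -1.289
vertex 0.508 2.562 -1.498
endloop
endfacet
facet normal 0.658 -0.475 -0.585
outer loop
vertex 0.113 2.43 -1.835
vertex 0.508 2.562 -1.498
vertex -0.217 0.623 -0.737
endloop
endfacet
facet normal 0.658 -0.475 -0.584
outer loop
vertex -0.217 0.623 -0.737
vertex 0.508 2.562 -1.498
vertex 0.178 0.756 -0.4
endloop
endfacet
facet normal -0.154 -0.844 0.514
outer loop
vertex -0.217 0.623 -0.737
vertex 0.178 0.756 -0.4
vertex -0.445 0.997 -0.191
endloop
endfacet
facet normal 0.154 0.844 -0.514
outer loop
vertex 0.508 2.562 -1.498
vertex -0.115 2.803 -1.289
vertex 0.538 2.836 -1.039
endloop
endfacet
facet normal 0.986 -0.161 0.032
outer loop
vertex 0.508 2.562 -1.498
vertex 0.538 2.836 -1.039
vertex 0.178 0.756 -0.4
endloop
endfacet
facet normal 0.986 -0.161 0.032
outer loop
vertex 0.178 0.756 -0.4
vertex 0.538 2.836 -1.039
vertex 0.208 1.03 0.06
endloop
endfacet
facet normal -0.155 -0.844 0.513
outer loop
vertex 0.178 0.756 -0.4
vertex 0.208 1.03 0.06
vertex -0.445 0.997 -0.191
endloop
endfacet
facet normal 0.154 0.844 -0.514
outer loop
vertex 0.538 2.836 -1.039
vertex -0.115 2.803 -1.289
vertex 0.185 3.091 -0.726
endloop
endfacet
facet normal 0.737 0.248 0.629
outer loop
vertex 0.538 2.836 -1.039
vertex 0.185 3.091 -0.726
vertex 0.208 1.03 0.06
endloop
endfacet
facet normal 0.736 0.249 0.630
outer loop
vertex 0.208 1.03 0.06
vertex 0.185 3.091 -0.726
vertex -0.145 1.284 0.372
endloop
endfacet
facet normal -0.154 -0.845 0.513
outer loop
vertex 0.208 1.03 0.06
vertex -0.145 1.284 0.372
vertex -0.445 0.997 -0.191
endloop
endfacet

endsolid


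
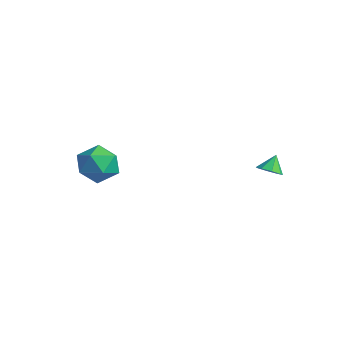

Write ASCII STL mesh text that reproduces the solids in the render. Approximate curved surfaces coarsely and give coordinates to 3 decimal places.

solid 
facet normal 0.222 -0.561 -0.797
outer loop
vertex 3.279 3.739 -1.789
vertex 2.858 3.223 -1.543
vertex 2.767 3.786 -1.965
endloop
endfacet
facet normal 0.096 0.995 -0.013
outer loop
vertex 3.279 3.739 -1.789
vertex 2.767 3.786 -1.965
vertex 2.622 3.817 -0.697
endloop
endfacet
facet normal 0.221 -0.562 -0.797
outer loop
vertex 2.767 3.786 -1.965
vertex 2.858 3.223 -1.543
vertex 2.308 3.503 -1.893
endloop
endfacet
facet normal -0.532 0.843 -0.081
outer loop
vertex 2.767 3.786 -1.965
vertex 2.308 3.503 -1.893
vertex 2.622 3.817 -0.697
endloop
endfacet
facet normal 0.222 -0.560 -0.798
outer loop
vertex 2.308 3.503 -1.893
vertex 2.858 3.223 -1.543
vertex 2.172 3.056 -1.617
endloop
endfacet
facet normal -0.918 0.369 0.144
outer loop
vertex 2.308 3.503 -1.893
vertex 2.172 3.056 -1.617
vertex 2.622 3.817 -0.697
endloop
endfacet
facet normal 0.223 -0.562 -0.797
outer loop
vertex 2.172 3.056 -1.617
vertex 2.858 3.223 -1.543
vertex 2.437 2.706 -1.296
endloop
endfacet
facet normal -0.835 -0.147 0.530
outer loop
vertex 2.172 3.056 -1.617
vertex 2.437 2.706 -1.296
vertex 2.622 3.817 -0.697
endloop
endfacet
facet normal 0.222 -0.562 -0.797
outer loop
vertex 2.437 2.706 -1.296
vertex 2.858 3.223 -1.543
vertex 2.949 2.659 -1.12
endloop
endfacet
facet normal -0.330 -0.405 0.853
outer loop
vertex 2.437 2.706 -1.296
vertex 2.949 2.659 -1.12
vertex 2.622 3.817 -0.697
endloop
endfacet
facet normal 0.221 -0.562 -0.797
outer loop
vertex 2.949 2.659 -1.12
vertex 2.858 3.223 -1.543
vertex 3.408 2.942 -1.192
endloop
endfacet
facet normal 0.299 -0.252 0.920
outer loop
vertex 2.949 2.659 -1.12
vertex 3.408 2.942 -1.192
vertex 2.622 3.817 -0.697
endloop
endfacet
facet normal 0.223 -0.560 -0.798
outer loop
vertex 3.408 2.942 -1.192
vertex 2.858 3.223 -1.543
vertex 3.544 3.389 -1.468
endloop
endfacet
facet normal 0.684 0.221 0.695
outer loop
vertex 3.408 2.942 -1.192
vertex 3.544 3.389 -1.468
vertex 2.622 3.817 -0.697
endloop
endfacet
facet normal 0.223 -0.562 -0.797
outer loop
vertex 3.544 3.389 -1.468
vertex 2.858 3.223 -1.543
vertex 3.279 3.739 -1.789
endloop
endfacet
facet normal 0.600 0.738 0.309
outer loop
vertex 3.544 3.389 -1.468
vertex 3.279 3.739 -1.789
vertex 2.622 3.817 -0.697
endloop
endfacet
facet normal -0.604 0.689 0.400
outer loop
vertex -2.7 -2.106 -1.315
vertex -3.682 -2.858 -1.502
vertex -3.042 -2.92 -0.428
endloop
endfacet
facet normal 0.049 0.726 0.686
outer loop
vertex -2.7 -2.106 -1.315
vertex -3.042 -2.92 -0.428
vertex -1.83 -2.754 -0.691
endloop
endfacet
facet normal 0.514 0.843 0.158
outer loop
vertex -2.7 -2.106 -1.315
vertex -1.83 -2.754 -0.691
vertex -1.721 -2.589 -1.926
endloop
endfacet
facet normal 0.149 0.878 -0.455
outer loop
vertex -2.7 -2.106 -1.315
vertex -1.721 -2.589 -1.926
vertex -2.866 -2.654 -2.428
endloop
endfacet
facet normal -0.542 0.783 -0.305
outer loop
vertex -2.7 -2.106 -1.315
vertex -2.866 -2.654 -2.428
vertex -3.682 -2.858 -1.502
endloop
endfacet
facet normal 0.199 0.092 0.976
outer loop
vertex -1.83 -2.754 -0.691
vertex -3.042 -2.92 -0.428
vertex -2.274 -3.906 -0.492
endloop
endfacet
facet normal -0.858 0.031 0.513
outer loop
vertex -3.042 -2.92 -0.428
vertex -3.682 -2.858 -1.502
vertex -3.419 -3.971 -0.994
endloop
endfacet
facet normal -0.757 0.184 -0.627
outer loop
vertex -3.682 -2.858 -1.502
vertex -2.866 -2.654 -2.428
vertex -3.31 -3.806 -2.229
endloop
endfacet
facet normal 0.362 0.338 -0.869
outer loop
vertex -2.866 -2.654 -2.428
vertex -1.721 -2.589 -1.926
vertex -2.098 -3.64 -2.492
endloop
endfacet
facet normal 0.952 0.280 0.122
outer loop
vertex -1.721 -2.589 -1.926
vertex -1.83 -2.754 -0.691
vertex -1.458 -3.702 -1.418
endloop
endfacet
facet normal -0.149 -0.878 0.455
outer loop
vertex -2.44 -4.454 -1.605
vertex -2.274 -3.906 -0.492
vertex -3.419 -3.971 -0.994
endloop
endfacet
facet normal -0.514 -0.843 -0.158
outer loop
vertex -2.44 -4.454 -1.605
vertex -3.419 -3.971 -0.994
vertex -3.31 -3.806 -2.229
endloop
endfacet
facet normal -0.049 -0.726 -0.686
outer loop
vertex -2.44 -4.454 -1.605
vertex -3.31 -3.806 -2.229
vertex -2.098 -3.64 -2.492
endloop
endfacet
facet normal 0.604 -0.689 -0.400
outer loop
vertex -2.44 -4.454 -1.605
vertex -2.098 -3.64 -2.492
vertex -1.458 -3.702 -1.418
endloop
endfacet
facet normal 0.542 -0.783 0.305
outer loop
vertex -2.44 -4.454 -1.605
vertex -1.458 -3.702 -1.418
vertex -2.274 -3.906 -0.492
endloop
endfacet
facet normal -0.362 -0.338 0.869
outer loop
vertex -3.419 -3.971 -0.994
vertex -2.274 -3.906 -0.492
vertex -3.042 -2.92 -0.428
endloop
endfacet
facet normal -0.952 -0.280 -0.122
outer loop
vertex -3.31 -3.806 -2.229
vertex -3.419 -3.971 -0.994
vertex -3.682 -2.858 -1.502
endloop
endfacet
facet normal -0.199 -0.092 -0.976
outer loop
vertex -2.098 -3.64 -2.492
vertex -3.31 -3.806 -2.229
vertex -2.866 -2.654 -2.428
endloop
endfacet
facet normal 0.858 -0.031 -0.513
outer loop
vertex -1.458 -3.702 -1.418
vertex -2.098 -3.64 -2.492
vertex -1.721 -2.589 -1.926
endloop
endfacet
facet normal 0.757 -0.184 0.627
outer loop
vertex -2.274 -3.906 -0.492
vertex -1.458 -3.702 -1.418
vertex -1.83 -2.754 -0.691
endloop
endfacet

endsolid


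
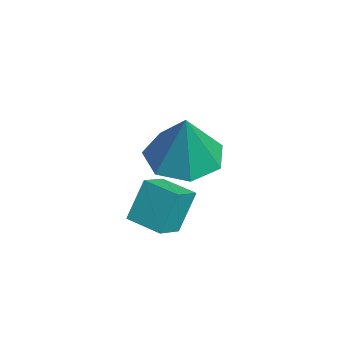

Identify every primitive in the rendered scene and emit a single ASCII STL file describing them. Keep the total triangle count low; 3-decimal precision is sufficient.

solid 
facet normal -0.406 0.026 -0.914
outer loop
vertex -1.627 4.421 0.046
vertex -2.205 3.564 0.278
vertex -2.452 4.585 0.417
endloop
endfacet
facet normal 0.344 0.856 0.385
outer loop
vertex -1.627 4.421 0.046
vertex -2.452 4.585 0.417
vertex -1.475 3.516 1.922
endloop
endfacet
facet normal -0.406 0.026 -0.914
outer loop
vertex -2.452 4.585 0.417
vertex -2.205 3.564 0.278
vertex -3.092 3.98 0.684
endloop
endfacet
facet normal -0.333 0.653 0.680
outer loop
vertex -2.452 4.585 0.417
vertex -3.092 3.98 0.684
vertex -1.475 3.516 1.922
endloop
endfacet
facet normal -0.406 0.026 -0.914
outer loop
vertex -3.092 3.98 0.684
vertex -2.205 3.564 0.278
vertex -3.064 3.062 0.645
endloop
endfacet
facet normal -0.616 -0.052 0.786
outer loop
vertex -3.092 3.98 0.684
vertex -3.064 3.062 0.645
vertex -1.475 3.516 1.922
endloop
endfacet
facet normal -0.406 0.026 -0.914
outer loop
vertex -3.064 3.062 0.645
vertex -2.205 3.564 0.278
vertex -2.39 2.521 0.33
endloop
endfacet
facet normal -0.292 -0.726 0.622
outer loop
vertex -3.064 3.062 0.645
vertex -2.39 2.521 0.33
vertex -1.475 3.516 1.922
endloop
endfacet
facet normal -0.407 0.027 -0.913
outer loop
vertex -2.39 2.521 0.33
vertex -2.205 3.564 0.278
vertex -1.577 2.766 -0.025
endloop
endfacet
facet normal 0.396 -0.863 0.312
outer loop
vertex -2.39 2.521 0.33
vertex -1.577 2.766 -0.025
vertex -1.475 3.516 1.922
endloop
endfacet
facet normal -0.406 0.027 -0.913
outer loop
vertex -1.577 2.766 -0.025
vertex -2.205 3.564 0.278
vertex -1.237 3.611 -0.151
endloop
endfacet
facet normal 0.929 -0.360 0.090
outer loop
vertex -1.577 2.766 -0.025
vertex -1.237 3.611 -0.151
vertex -1.475 3.516 1.922
endloop
endfacet
facet normal -0.406 0.027 -0.913
outer loop
vertex -1.237 3.611 -0.151
vertex -2.205 3.564 0.278
vertex -1.627 4.421 0.046
endloop
endfacet
facet normal 0.906 0.406 0.123
outer loop
vertex -1.237 3.611 -0.151
vertex -1.627 4.421 0.046
vertex -1.475 3.516 1.922
endloop
endfacet
facet normal -0.695 0.608 -0.383
outer loop
vertex -0.513 2.832 0.417
vertex 0.201 3.561 0.278
vertex -0.273 2.375 -0.743
endloop
endfacet
facet normal -0.692 -0.709 0.136
outer loop
vertex 0.319 1.859 -0.418
vertex -0.513 2.832 0.417
vertex -0.273 2.375 -0.743
endloop
endfacet
facet normal -0.696 0.608 -0.383
outer loop
vertex -0.273 2.375 -0.743
vertex 0.201 3.561 0.278
vertex 0.441 3.105 -0.883
endloop
endfacet
facet normal 0.188 -0.360 -0.914
outer loop
vertex 0.441 3.105 -0.883
vertex 0.319 1.859 -0.418
vertex -0.273 2.375 -0.743
endloop
endfacet
facet normal -0.189 0.359 0.914
outer loop
vertex -0.513 2.832 0.417
vertex 0.793 3.045 0.603
vertex 0.201 3.561 0.278
endloop
endfacet
facet normal -0.693 -0.708 0.135
outer loop
vertex 0.079 2.315 0.743
vertex -0.513 2.832 0.417
vertex 0.319 1.859 -0.418
endloop
endfacet
facet normal -0.189 0.360 0.914
outer loop
vertex 0.079 2.315 0.743
vertex 0.793 3.045 0.603
vertex -0.513 2.832 0.417
endloop
endfacet
facet normal 0.692 0.709 -0.135
outer loop
vertex 0.201 3.561 0.278
vertex 0.793 3.045 0.603
vertex 0.441 3.105 -0.883
endloop
endfacet
facet normal 0.189 -0.360 -0.914
outer loop
vertex 1.033 2.588 -0.557
vertex 0.319 1.859 -0.418
vertex 0.441 3.105 -0.883
endloop
endfacet
facet normal 0.693 0.708 -0.136
outer loop
vertex 0.441 3.105 -0.883
vertex 0.793 3.045 0.603
vertex 1.033 2.588 -0.557
endloop
endfacet
facet normal 0.695 -0.608 0.383
outer loop
vertex 1.033 2.588 -0.557
vertex 0.079 2.315 0.743
vertex 0.319 1.859 -0.418
endloop
endfacet
facet normal 0.696 -0.607 0.383
outer loop
vertex 0.793 3.045 0.603
vertex 0.079 2.315 0.743
vertex 1.033 2.588 -0.557
endloop
endfacet

endsolid
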